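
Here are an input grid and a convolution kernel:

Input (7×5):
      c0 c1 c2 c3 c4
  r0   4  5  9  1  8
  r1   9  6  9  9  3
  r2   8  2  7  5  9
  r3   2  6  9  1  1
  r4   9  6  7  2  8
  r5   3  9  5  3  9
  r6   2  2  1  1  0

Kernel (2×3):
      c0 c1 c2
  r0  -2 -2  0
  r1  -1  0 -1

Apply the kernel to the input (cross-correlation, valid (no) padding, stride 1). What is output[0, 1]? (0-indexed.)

-43

The receptive field on the input at this output position is [5 9 1 / 6 9 9]. Elementwise product with the kernel and sum: 5·-2 + 9·-2 + 6·-1 + 9·-1.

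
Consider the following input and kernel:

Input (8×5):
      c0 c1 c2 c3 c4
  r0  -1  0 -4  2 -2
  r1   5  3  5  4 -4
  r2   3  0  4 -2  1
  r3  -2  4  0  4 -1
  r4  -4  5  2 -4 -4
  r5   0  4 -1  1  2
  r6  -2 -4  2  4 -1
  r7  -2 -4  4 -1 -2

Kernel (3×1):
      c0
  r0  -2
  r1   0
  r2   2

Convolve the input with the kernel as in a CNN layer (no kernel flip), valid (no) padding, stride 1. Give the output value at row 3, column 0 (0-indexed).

4

The receptive field on the input at this output position is [-2 / -4 / 0]. Elementwise product with the kernel and sum: -2·-2 + 0·2.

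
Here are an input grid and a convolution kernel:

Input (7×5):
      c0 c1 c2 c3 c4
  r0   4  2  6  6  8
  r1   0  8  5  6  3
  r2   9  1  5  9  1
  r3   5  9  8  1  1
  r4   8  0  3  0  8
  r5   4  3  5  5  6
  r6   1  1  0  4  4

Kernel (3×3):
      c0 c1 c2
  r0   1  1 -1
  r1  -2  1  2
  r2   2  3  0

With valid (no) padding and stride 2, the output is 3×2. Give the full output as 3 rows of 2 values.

39 43
36 6
15 14

Output[0,0]: The receptive field on the input at this output position is [4 2 6 / 0 8 5 / 9 1 5]. Elementwise product with the kernel and sum: 4·1 + 2·1 + 6·-1 + 0·-2 + 8·1 + 5·2 + 9·2 + 1·3.
Output[0,1]: The receptive field on the input at this output position is [6 6 8 / 5 6 3 / 5 9 1]. Elementwise product with the kernel and sum: 6·1 + 6·1 + 8·-1 + 5·-2 + 6·1 + 3·2 + 5·2 + 9·3.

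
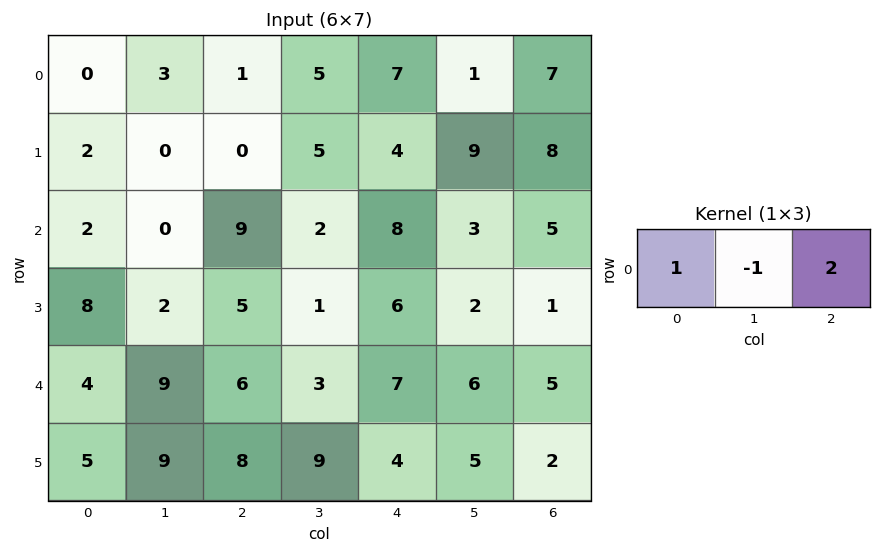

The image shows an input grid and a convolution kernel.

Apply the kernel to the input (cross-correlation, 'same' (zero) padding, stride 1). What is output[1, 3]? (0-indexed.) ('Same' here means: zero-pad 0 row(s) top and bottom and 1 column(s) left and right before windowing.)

3

The receptive field on the zero-padded input at this output position is [0 5 4]. Elementwise product with the kernel and sum: 0·1 + 5·-1 + 4·2.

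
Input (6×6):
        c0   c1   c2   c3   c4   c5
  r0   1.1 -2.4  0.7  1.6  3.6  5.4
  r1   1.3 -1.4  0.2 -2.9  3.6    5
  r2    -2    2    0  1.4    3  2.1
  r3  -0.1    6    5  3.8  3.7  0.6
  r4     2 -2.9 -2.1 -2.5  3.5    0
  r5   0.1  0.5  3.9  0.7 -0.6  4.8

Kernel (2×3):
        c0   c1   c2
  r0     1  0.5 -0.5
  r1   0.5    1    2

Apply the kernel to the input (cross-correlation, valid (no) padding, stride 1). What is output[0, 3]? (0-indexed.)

12.85

The receptive field on the input at this output position is [1.6 3.6 5.4 / -2.9 3.6 5]. Elementwise product with the kernel and sum: 1.6·1 + 3.6·0.5 + 5.4·-0.5 + -2.9·0.5 + 3.6·1 + 5·2.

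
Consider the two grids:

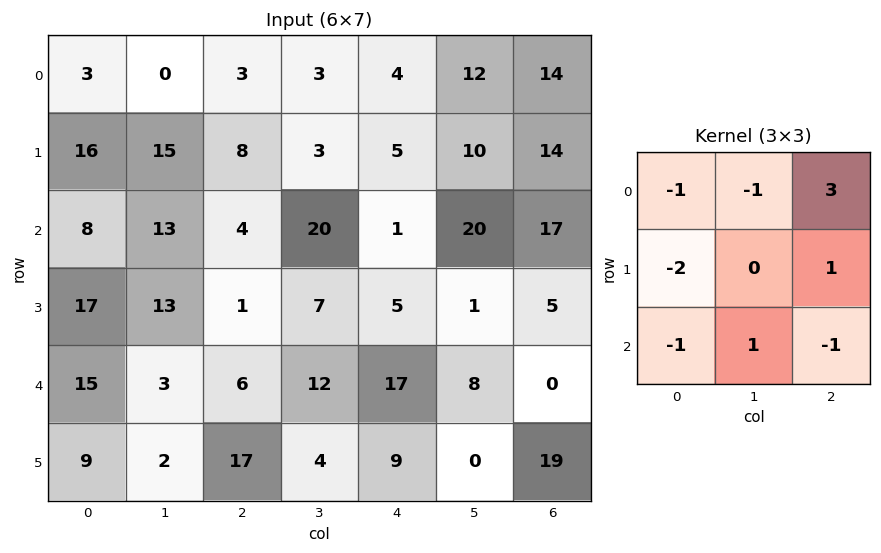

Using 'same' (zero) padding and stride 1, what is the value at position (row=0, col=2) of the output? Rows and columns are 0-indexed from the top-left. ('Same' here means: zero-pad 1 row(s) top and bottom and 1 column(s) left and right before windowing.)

The receptive field on the zero-padded input at this output position is [0 0 0 / 0 3 3 / 15 8 3]. Elementwise product with the kernel and sum: 0·-1 + 0·-1 + 0·3 + 0·-2 + 3·1 + 15·-1 + 8·1 + 3·-1.

-7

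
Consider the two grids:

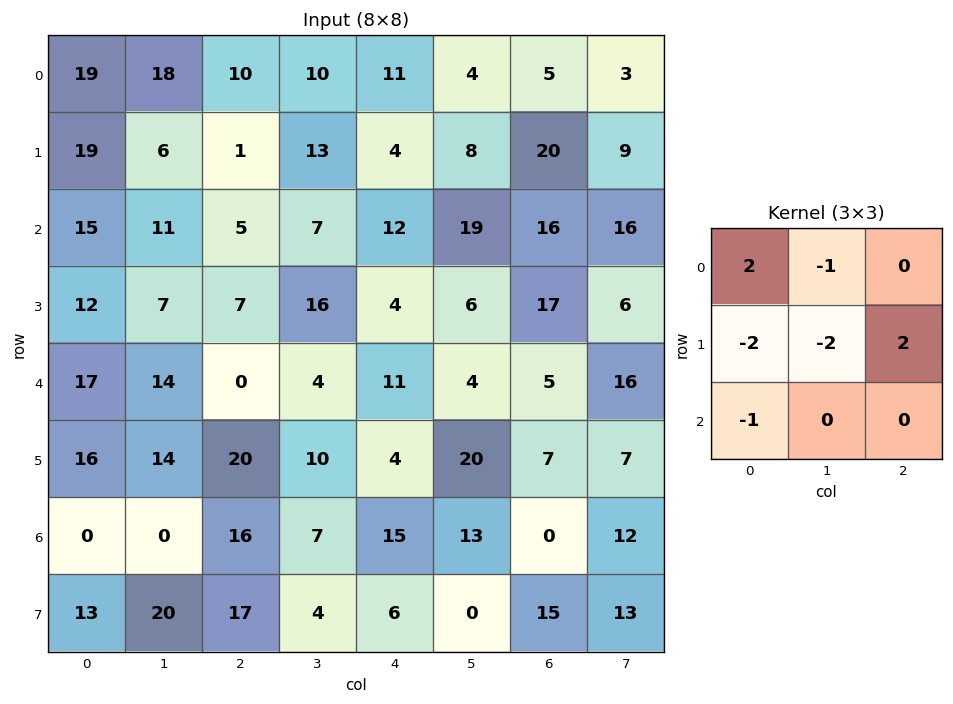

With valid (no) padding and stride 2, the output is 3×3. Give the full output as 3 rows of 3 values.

Output[0,0]: The receptive field on the input at this output position is [19 18 10 / 19 6 1 / 15 11 5]. Elementwise product with the kernel and sum: 19·2 + 18·-1 + 19·-2 + 6·-2 + 1·2 + 15·-1.
Output[0,1]: The receptive field on the input at this output position is [10 10 11 / 1 13 4 / 5 7 12]. Elementwise product with the kernel and sum: 10·2 + 10·-1 + 1·-2 + 13·-2 + 4·2 + 5·-1.

-43 -15 22
-22 -35 8
0 -72 -31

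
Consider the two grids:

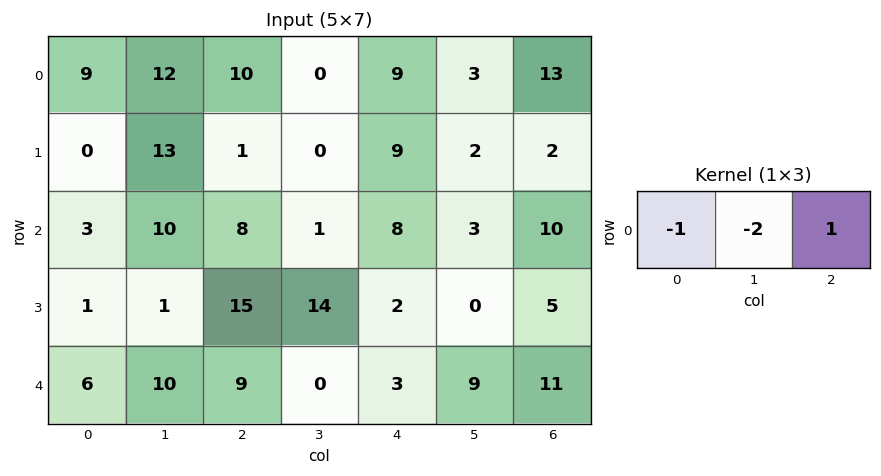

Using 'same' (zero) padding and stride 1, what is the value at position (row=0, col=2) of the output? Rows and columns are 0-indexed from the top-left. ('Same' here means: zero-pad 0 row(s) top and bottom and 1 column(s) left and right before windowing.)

The receptive field on the zero-padded input at this output position is [12 10 0]. Elementwise product with the kernel and sum: 12·-1 + 10·-2 + 0·1.

-32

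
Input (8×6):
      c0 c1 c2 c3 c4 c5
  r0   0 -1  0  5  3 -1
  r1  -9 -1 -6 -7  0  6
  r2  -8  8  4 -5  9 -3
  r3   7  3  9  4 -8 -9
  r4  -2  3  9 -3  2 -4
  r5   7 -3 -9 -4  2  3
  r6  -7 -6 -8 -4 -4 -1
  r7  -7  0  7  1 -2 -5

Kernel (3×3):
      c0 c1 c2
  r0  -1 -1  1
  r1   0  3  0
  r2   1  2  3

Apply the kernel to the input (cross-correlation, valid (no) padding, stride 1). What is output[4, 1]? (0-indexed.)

The receptive field on the input at this output position is [3 9 -3 / -3 -9 -4 / -6 -8 -4]. Elementwise product with the kernel and sum: 3·-1 + 9·-1 + -3·1 + -9·3 + -6·1 + -8·2 + -4·3.

-76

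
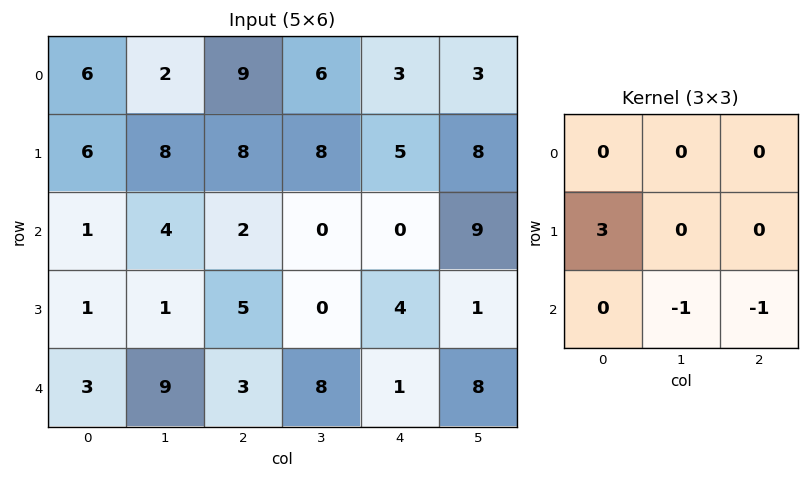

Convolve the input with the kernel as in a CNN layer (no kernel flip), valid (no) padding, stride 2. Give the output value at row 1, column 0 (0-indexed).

-9

The receptive field on the input at this output position is [1 4 2 / 1 1 5 / 3 9 3]. Elementwise product with the kernel and sum: 1·3 + 9·-1 + 3·-1.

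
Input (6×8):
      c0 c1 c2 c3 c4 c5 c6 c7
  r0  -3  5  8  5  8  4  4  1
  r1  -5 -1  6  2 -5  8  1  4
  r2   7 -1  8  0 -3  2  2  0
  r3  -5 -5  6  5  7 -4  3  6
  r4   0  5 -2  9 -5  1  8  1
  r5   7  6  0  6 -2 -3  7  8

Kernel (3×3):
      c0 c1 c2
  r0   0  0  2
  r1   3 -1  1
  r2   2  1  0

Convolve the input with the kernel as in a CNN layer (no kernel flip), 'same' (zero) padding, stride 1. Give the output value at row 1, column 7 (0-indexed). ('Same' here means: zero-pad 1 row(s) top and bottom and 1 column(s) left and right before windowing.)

The receptive field on the zero-padded input at this output position is [4 1 0 / 1 4 0 / 2 0 0]. Elementwise product with the kernel and sum: 0·2 + 1·3 + 4·-1 + 0·1 + 2·2 + 0·1.

3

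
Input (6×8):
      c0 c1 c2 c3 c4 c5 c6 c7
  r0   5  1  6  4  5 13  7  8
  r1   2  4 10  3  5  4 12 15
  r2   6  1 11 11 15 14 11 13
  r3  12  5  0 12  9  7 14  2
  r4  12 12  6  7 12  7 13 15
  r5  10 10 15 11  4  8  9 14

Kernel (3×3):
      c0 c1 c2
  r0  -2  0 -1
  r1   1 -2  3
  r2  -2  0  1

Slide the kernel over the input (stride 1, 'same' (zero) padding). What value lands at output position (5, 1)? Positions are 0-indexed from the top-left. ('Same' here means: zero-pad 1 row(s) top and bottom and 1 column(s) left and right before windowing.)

5

The receptive field on the zero-padded input at this output position is [12 12 6 / 10 10 15 / 0 0 0]. Elementwise product with the kernel and sum: 12·-2 + 6·-1 + 10·1 + 10·-2 + 15·3 + 0·-2 + 0·1.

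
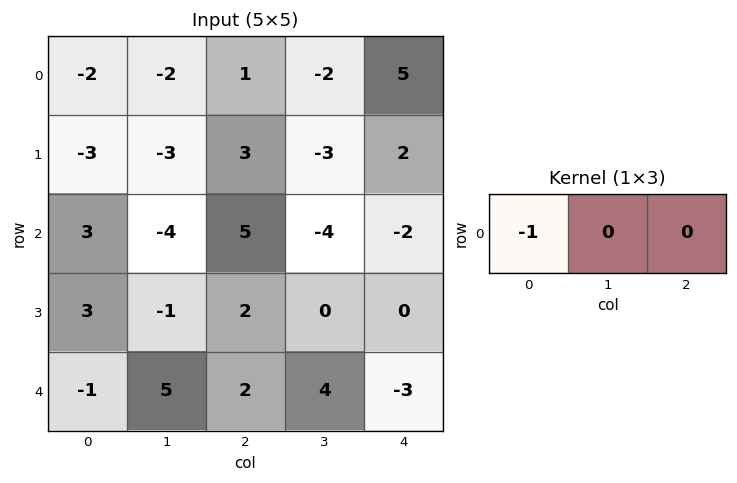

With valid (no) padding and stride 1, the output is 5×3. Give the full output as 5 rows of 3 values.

2 2 -1
3 3 -3
-3 4 -5
-3 1 -2
1 -5 -2

Output[0,0]: The receptive field on the input at this output position is [-2 -2 1]. Elementwise product with the kernel and sum: -2·-1.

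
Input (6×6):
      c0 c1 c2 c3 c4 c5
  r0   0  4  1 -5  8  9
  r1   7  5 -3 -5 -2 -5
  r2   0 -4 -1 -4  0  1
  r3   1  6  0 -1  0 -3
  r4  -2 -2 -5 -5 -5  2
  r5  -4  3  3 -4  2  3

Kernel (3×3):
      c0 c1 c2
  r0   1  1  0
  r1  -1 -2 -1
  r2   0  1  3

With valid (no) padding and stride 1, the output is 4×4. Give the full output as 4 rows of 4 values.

Output[0,0]: The receptive field on the input at this output position is [0 4 1 / 7 5 -3 / 0 -4 -1]. Elementwise product with the kernel and sum: 0·1 + 4·1 + 7·-1 + 5·-2 + -3·-1 + -4·1 + -1·3.

-17 -2 7 20
27 9 0 -13
-34 -30 -23 1
30 14 21 23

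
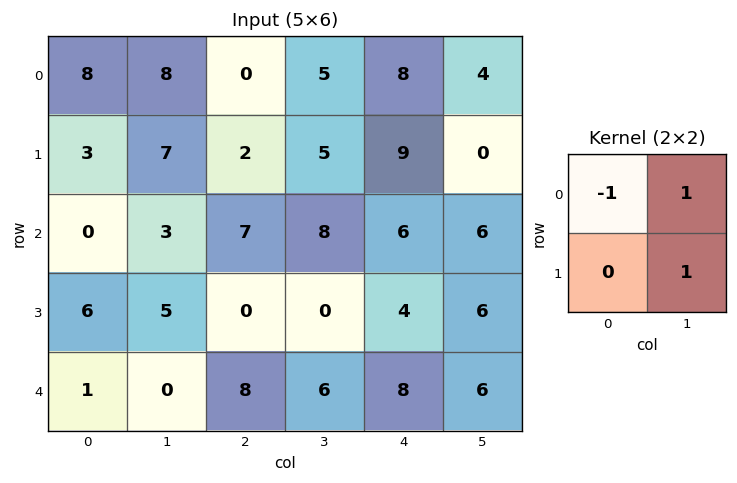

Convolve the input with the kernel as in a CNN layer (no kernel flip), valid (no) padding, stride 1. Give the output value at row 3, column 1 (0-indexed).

3

The receptive field on the input at this output position is [5 0 / 0 8]. Elementwise product with the kernel and sum: 5·-1 + 0·1 + 8·1.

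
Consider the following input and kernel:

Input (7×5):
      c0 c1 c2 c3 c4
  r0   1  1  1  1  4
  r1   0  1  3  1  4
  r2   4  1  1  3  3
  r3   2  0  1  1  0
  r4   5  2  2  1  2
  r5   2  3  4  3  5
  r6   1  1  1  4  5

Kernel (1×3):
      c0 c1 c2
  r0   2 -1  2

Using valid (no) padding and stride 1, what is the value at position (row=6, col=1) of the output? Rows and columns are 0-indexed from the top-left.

9

The receptive field on the input at this output position is [1 1 4]. Elementwise product with the kernel and sum: 1·2 + 1·-1 + 4·2.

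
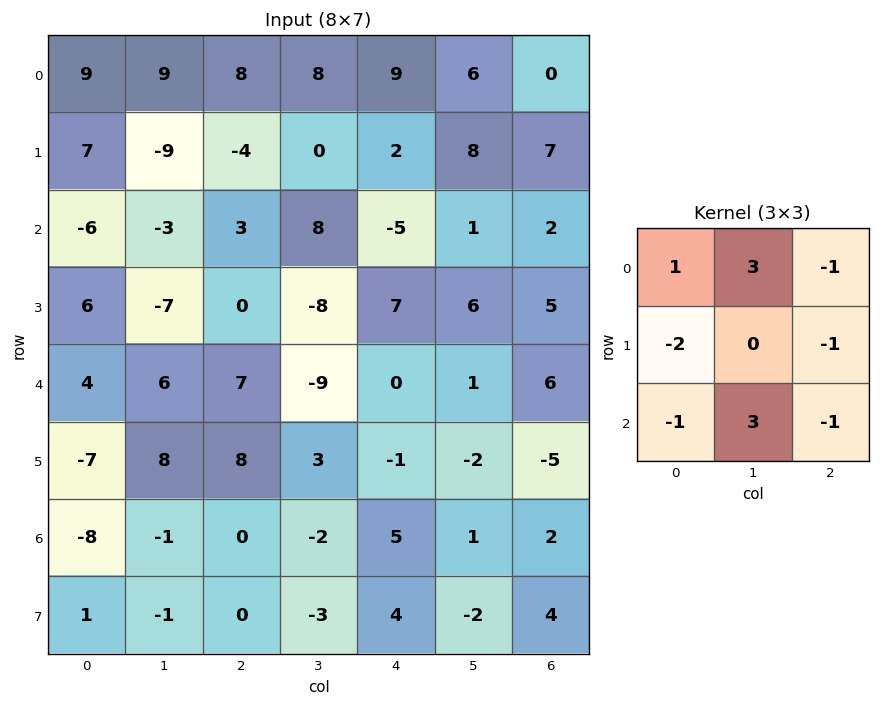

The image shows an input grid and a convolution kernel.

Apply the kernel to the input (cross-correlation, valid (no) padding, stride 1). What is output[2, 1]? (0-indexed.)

44

The receptive field on the input at this output position is [-3 3 8 / -7 0 -8 / 6 7 -9]. Elementwise product with the kernel and sum: -3·1 + 3·3 + 8·-1 + -7·-2 + -8·-1 + 6·-1 + 7·3 + -9·-1.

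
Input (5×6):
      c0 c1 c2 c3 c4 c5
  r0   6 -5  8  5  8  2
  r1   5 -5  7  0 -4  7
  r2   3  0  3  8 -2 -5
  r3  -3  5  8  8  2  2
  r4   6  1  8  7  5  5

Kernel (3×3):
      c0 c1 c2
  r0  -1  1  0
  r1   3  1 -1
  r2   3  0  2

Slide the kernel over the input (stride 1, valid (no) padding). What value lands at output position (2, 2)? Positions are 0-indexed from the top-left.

The receptive field on the input at this output position is [3 8 -2 / 8 8 2 / 8 7 5]. Elementwise product with the kernel and sum: 3·-1 + 8·1 + 8·3 + 8·1 + 2·-1 + 8·3 + 5·2.

69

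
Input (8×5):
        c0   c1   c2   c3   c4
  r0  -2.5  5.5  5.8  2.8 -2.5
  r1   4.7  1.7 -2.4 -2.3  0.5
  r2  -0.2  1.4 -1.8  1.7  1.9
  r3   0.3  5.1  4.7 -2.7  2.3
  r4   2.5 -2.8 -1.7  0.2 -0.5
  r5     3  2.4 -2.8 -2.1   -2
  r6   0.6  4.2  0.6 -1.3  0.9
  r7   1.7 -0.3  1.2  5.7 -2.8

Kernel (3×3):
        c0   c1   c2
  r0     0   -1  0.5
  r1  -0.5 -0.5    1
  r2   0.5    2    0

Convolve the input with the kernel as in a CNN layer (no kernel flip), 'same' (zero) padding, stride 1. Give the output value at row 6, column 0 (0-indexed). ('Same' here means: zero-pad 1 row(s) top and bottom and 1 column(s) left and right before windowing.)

The receptive field on the zero-padded input at this output position is [0 3 2.4 / 0 0.6 4.2 / 0 1.7 -0.3]. Elementwise product with the kernel and sum: 3·-1 + 2.4·0.5 + 0·-0.5 + 0.6·-0.5 + 4.2·1 + 0·0.5 + 1.7·2.

5.5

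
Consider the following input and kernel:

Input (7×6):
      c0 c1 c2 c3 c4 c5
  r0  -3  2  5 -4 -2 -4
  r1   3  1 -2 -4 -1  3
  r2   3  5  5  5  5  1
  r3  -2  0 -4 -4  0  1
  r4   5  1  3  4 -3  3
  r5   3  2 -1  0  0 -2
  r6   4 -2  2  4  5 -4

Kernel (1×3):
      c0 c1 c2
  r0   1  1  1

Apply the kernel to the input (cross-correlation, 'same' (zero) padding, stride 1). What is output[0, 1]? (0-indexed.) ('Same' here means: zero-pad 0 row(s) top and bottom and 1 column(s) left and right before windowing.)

The receptive field on the zero-padded input at this output position is [-3 2 5]. Elementwise product with the kernel and sum: -3·1 + 2·1 + 5·1.

4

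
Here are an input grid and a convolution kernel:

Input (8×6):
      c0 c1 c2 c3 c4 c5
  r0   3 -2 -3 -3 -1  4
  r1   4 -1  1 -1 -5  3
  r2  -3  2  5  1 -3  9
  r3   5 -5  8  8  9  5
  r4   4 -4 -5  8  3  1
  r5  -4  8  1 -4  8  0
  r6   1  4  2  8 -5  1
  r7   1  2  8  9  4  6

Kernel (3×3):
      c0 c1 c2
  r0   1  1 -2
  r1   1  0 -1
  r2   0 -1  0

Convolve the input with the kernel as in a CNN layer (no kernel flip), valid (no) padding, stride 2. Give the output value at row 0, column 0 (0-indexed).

8

The receptive field on the input at this output position is [3 -2 -3 / 4 -1 1 / -3 2 5]. Elementwise product with the kernel and sum: 3·1 + -2·1 + -3·-2 + 4·1 + 1·-1 + 2·-1.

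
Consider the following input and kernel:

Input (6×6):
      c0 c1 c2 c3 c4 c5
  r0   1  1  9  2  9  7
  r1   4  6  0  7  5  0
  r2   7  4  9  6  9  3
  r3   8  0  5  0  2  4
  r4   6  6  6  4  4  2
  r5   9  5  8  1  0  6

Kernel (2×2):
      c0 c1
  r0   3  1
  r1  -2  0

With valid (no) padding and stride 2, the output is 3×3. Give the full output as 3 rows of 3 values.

-4 29 24
9 23 26
6 6 14

Output[0,0]: The receptive field on the input at this output position is [1 1 / 4 6]. Elementwise product with the kernel and sum: 1·3 + 1·1 + 4·-2.
Output[0,1]: The receptive field on the input at this output position is [9 2 / 0 7]. Elementwise product with the kernel and sum: 9·3 + 2·1 + 0·-2.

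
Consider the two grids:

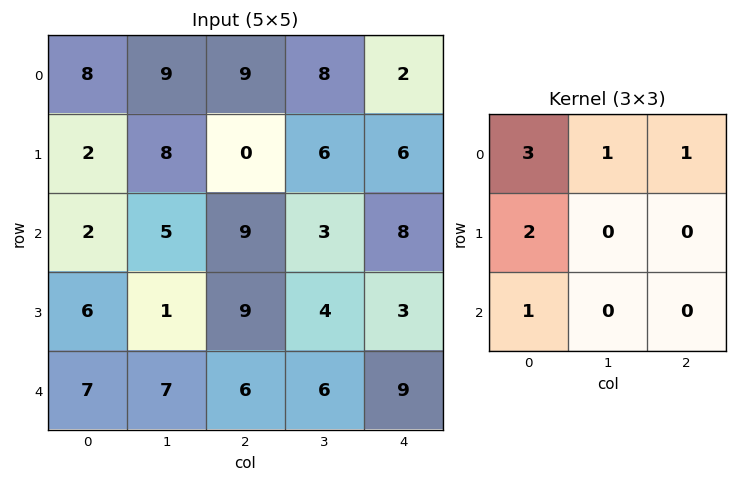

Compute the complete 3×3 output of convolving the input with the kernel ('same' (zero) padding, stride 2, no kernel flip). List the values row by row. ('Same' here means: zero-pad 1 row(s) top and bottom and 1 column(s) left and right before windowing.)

Output[0,0]: The receptive field on the zero-padded input at this output position is [0 0 0 / 0 8 9 / 0 2 8]. Elementwise product with the kernel and sum: 0·3 + 0·1 + 0·1 + 0·2 + 0·1.

0 26 22
10 41 34
7 30 27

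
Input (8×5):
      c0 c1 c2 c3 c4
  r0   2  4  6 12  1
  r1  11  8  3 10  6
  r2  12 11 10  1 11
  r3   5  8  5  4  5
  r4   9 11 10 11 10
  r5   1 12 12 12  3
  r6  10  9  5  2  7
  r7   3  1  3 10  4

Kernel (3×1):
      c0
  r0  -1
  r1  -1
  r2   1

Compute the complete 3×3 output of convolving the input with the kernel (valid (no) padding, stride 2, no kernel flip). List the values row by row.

Output[0,0]: The receptive field on the input at this output position is [2 / 11 / 12]. Elementwise product with the kernel and sum: 2·-1 + 11·-1 + 12·1.

-1 1 4
-8 -5 -6
0 -17 -6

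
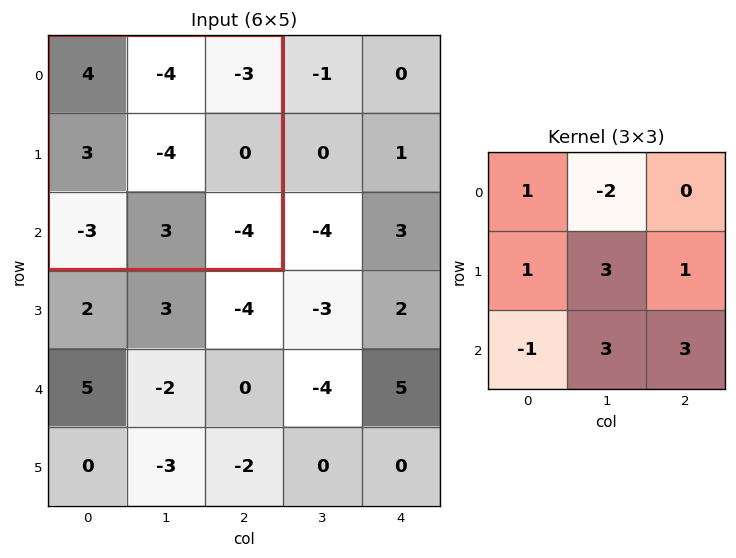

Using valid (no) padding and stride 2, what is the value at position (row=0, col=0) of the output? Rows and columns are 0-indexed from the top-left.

3

The receptive field on the input at this output position is [4 -4 -3 / 3 -4 0 / -3 3 -4]. Elementwise product with the kernel and sum: 4·1 + -4·-2 + 3·1 + -4·3 + 0·1 + -3·-1 + 3·3 + -4·3.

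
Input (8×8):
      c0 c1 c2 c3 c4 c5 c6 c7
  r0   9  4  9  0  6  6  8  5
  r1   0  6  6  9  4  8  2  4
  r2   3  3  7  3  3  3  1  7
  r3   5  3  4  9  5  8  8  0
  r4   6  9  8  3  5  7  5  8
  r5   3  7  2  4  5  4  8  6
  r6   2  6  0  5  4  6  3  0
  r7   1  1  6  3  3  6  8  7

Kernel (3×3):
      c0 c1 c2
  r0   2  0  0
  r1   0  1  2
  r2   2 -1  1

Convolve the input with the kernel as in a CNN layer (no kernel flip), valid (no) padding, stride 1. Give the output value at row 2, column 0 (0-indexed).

The receptive field on the input at this output position is [3 3 7 / 5 3 4 / 6 9 8]. Elementwise product with the kernel and sum: 3·2 + 3·1 + 4·2 + 6·2 + 9·-1 + 8·1.

28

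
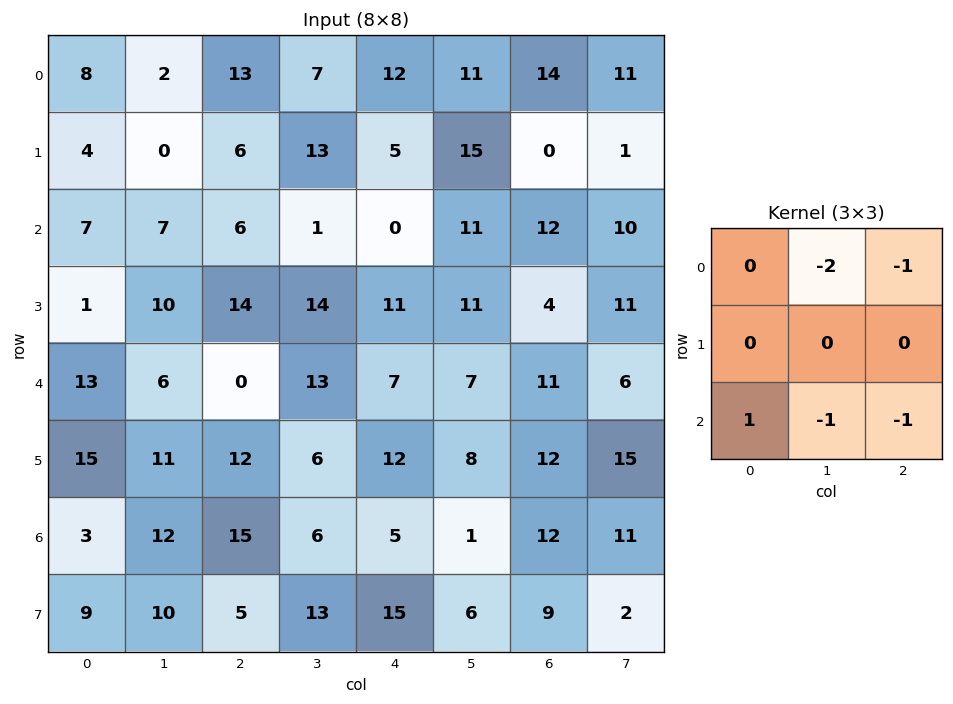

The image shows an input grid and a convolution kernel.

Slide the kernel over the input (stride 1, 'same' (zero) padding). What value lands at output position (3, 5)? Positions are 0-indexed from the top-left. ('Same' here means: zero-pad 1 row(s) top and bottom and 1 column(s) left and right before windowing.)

The receptive field on the zero-padded input at this output position is [0 11 12 / 11 11 4 / 7 7 11]. Elementwise product with the kernel and sum: 11·-2 + 12·-1 + 7·1 + 7·-1 + 11·-1.

-45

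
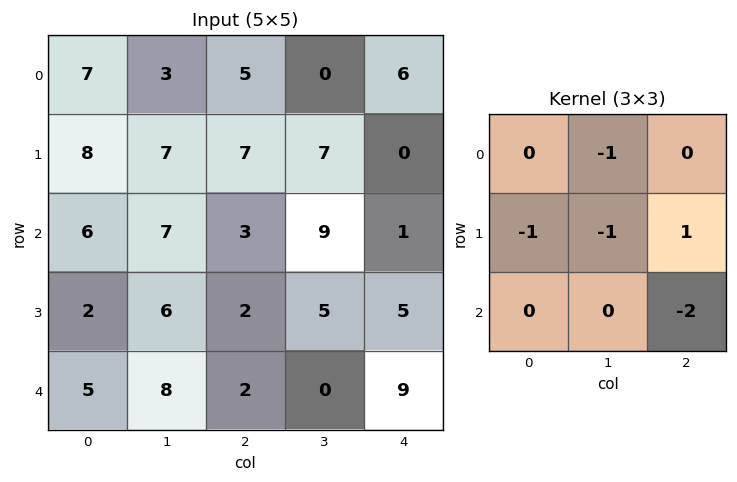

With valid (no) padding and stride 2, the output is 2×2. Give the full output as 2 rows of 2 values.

Output[0,0]: The receptive field on the input at this output position is [7 3 5 / 8 7 7 / 6 7 3]. Elementwise product with the kernel and sum: 3·-1 + 8·-1 + 7·-1 + 7·1 + 3·-2.
Output[0,1]: The receptive field on the input at this output position is [5 0 6 / 7 7 0 / 3 9 1]. Elementwise product with the kernel and sum: 0·-1 + 7·-1 + 7·-1 + 0·1 + 1·-2.

-17 -16
-17 -29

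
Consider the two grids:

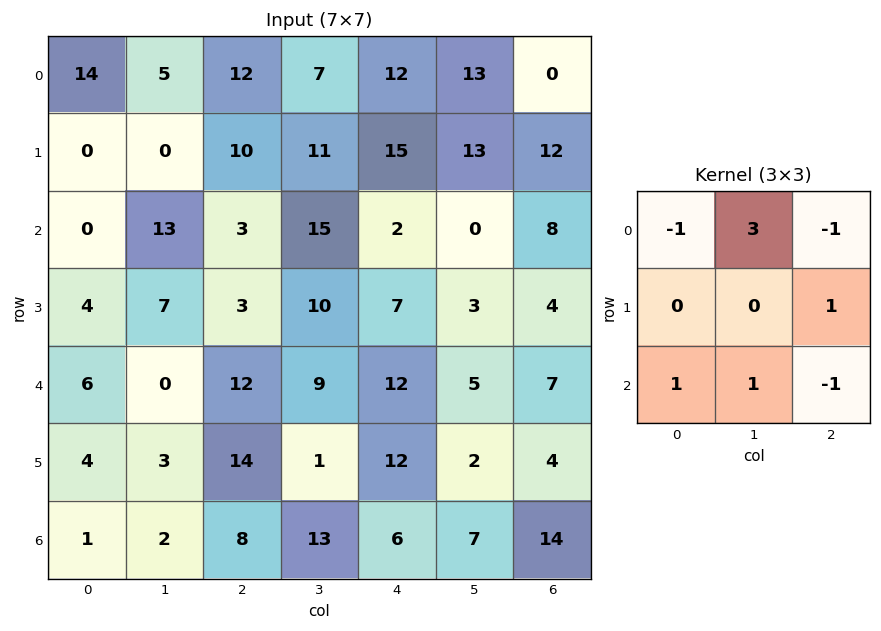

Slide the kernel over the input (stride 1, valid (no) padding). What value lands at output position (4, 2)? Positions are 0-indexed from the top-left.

30

The receptive field on the input at this output position is [12 9 12 / 14 1 12 / 8 13 6]. Elementwise product with the kernel and sum: 12·-1 + 9·3 + 12·-1 + 12·1 + 8·1 + 13·1 + 6·-1.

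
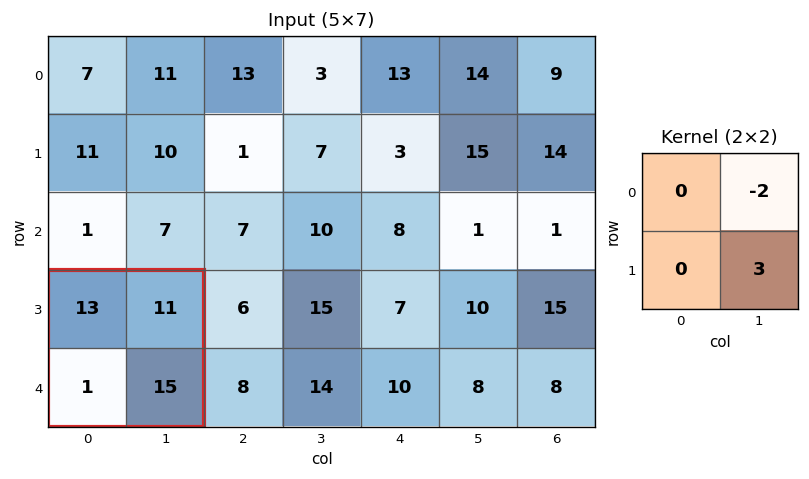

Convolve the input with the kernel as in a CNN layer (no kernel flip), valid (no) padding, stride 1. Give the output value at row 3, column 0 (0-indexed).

23

The receptive field on the input at this output position is [13 11 / 1 15]. Elementwise product with the kernel and sum: 11·-2 + 15·3.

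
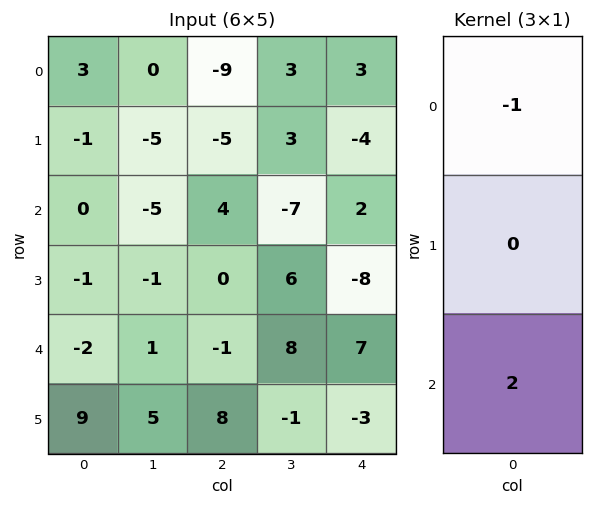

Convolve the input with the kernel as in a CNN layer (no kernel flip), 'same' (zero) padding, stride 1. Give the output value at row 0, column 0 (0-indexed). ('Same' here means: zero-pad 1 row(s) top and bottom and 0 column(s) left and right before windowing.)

The receptive field on the zero-padded input at this output position is [0 / 3 / -1]. Elementwise product with the kernel and sum: 0·-1 + -1·2.

-2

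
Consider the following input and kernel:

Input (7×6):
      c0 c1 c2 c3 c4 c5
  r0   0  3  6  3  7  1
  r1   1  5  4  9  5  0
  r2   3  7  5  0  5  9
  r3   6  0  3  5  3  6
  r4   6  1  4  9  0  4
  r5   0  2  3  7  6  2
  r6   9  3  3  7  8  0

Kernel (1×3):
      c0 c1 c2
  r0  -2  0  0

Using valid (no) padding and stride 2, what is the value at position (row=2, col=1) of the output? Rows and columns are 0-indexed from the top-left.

The receptive field on the input at this output position is [4 9 0]. Elementwise product with the kernel and sum: 4·-2.

-8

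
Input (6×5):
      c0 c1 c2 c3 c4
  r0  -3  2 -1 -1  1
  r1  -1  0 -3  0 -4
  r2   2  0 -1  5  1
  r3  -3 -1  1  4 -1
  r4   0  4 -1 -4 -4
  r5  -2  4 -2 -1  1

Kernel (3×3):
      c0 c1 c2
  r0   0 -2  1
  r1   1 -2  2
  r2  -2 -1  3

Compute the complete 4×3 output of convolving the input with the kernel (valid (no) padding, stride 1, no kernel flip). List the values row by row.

Output[0,0]: The receptive field on the input at this output position is [-3 2 -1 / -1 0 -3 / 2 0 -1]. Elementwise product with the kernel and sum: 2·-2 + -1·1 + -1·1 + 0·-2 + -3·2 + 2·-2 + 0·-1 + -1·3.
Output[0,1]: The receptive field on the input at this output position is [2 -1 -1 / 0 -3 0 / 0 -1 5]. Elementwise product with the kernel and sum: -1·-2 + -1·1 + 0·1 + -3·-2 + 0·2 + 0·-2 + -1·-1 + 5·3.

-19 23 -8
7 31 -22
-7 -7 -24
-13 -9 -2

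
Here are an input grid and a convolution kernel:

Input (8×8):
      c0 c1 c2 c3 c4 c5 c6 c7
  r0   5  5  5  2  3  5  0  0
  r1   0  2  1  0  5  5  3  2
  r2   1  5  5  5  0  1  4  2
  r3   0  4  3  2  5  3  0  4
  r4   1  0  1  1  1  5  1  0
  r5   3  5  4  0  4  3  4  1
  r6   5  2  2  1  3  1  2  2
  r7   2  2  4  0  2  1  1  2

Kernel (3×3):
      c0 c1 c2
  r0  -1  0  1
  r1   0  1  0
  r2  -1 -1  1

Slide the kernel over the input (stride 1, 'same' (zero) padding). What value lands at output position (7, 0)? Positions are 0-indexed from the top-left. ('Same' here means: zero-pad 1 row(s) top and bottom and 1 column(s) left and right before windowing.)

The receptive field on the zero-padded input at this output position is [0 5 2 / 0 2 2 / 0 0 0]. Elementwise product with the kernel and sum: 0·-1 + 2·1 + 2·1 + 0·-1 + 0·-1 + 0·1.

4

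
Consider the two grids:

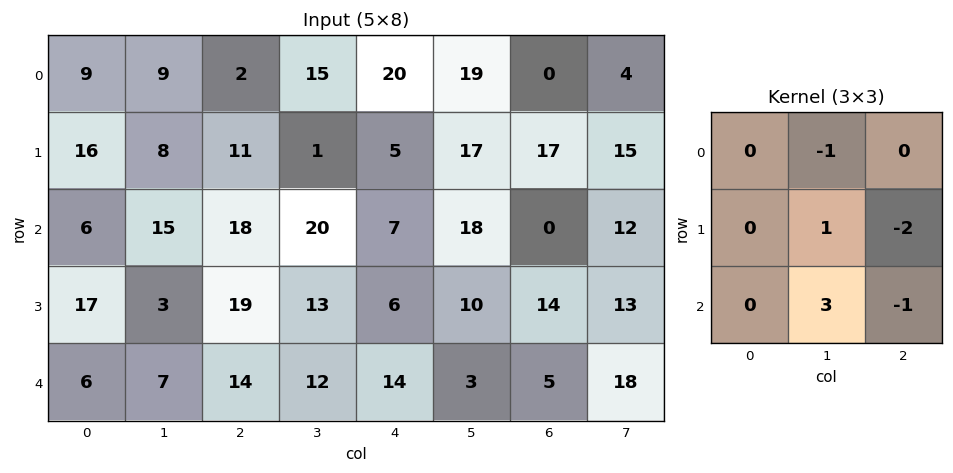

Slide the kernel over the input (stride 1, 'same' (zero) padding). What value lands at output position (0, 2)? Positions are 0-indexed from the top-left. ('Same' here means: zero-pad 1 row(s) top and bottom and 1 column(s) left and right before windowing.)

The receptive field on the zero-padded input at this output position is [0 0 0 / 9 2 15 / 8 11 1]. Elementwise product with the kernel and sum: 0·-1 + 2·1 + 15·-2 + 11·3 + 1·-1.

4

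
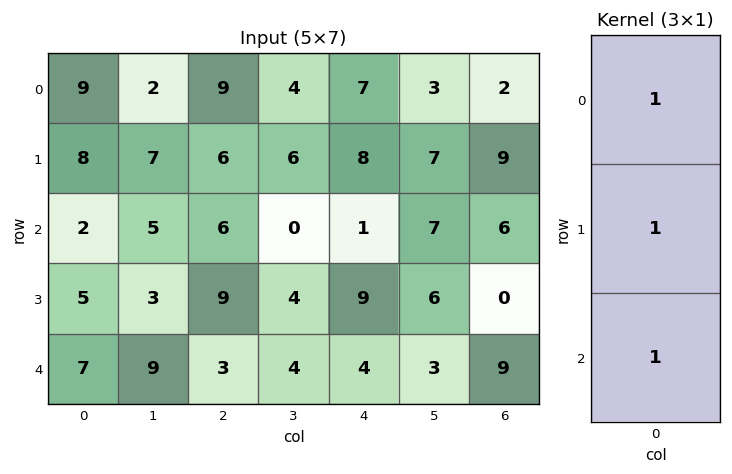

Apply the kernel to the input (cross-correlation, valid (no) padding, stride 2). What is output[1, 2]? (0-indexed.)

14

The receptive field on the input at this output position is [1 / 9 / 4]. Elementwise product with the kernel and sum: 1·1 + 9·1 + 4·1.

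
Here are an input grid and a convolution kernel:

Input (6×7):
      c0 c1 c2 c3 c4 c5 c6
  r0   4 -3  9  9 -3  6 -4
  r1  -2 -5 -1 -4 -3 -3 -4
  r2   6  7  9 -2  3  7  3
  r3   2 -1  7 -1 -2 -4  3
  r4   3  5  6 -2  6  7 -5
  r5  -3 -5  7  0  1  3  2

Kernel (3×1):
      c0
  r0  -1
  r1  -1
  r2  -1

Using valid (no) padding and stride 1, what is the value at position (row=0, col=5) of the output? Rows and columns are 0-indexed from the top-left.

The receptive field on the input at this output position is [6 / -3 / 7]. Elementwise product with the kernel and sum: 6·-1 + -3·-1 + 7·-1.

-10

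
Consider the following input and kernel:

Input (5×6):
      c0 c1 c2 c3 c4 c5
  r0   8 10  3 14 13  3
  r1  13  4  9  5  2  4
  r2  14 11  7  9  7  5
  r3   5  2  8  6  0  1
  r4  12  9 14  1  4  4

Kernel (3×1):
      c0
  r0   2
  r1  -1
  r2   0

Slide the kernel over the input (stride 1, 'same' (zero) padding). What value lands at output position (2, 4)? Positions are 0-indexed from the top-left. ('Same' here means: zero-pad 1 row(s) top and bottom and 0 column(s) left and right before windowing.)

-3

The receptive field on the zero-padded input at this output position is [2 / 7 / 0]. Elementwise product with the kernel and sum: 2·2 + 7·-1.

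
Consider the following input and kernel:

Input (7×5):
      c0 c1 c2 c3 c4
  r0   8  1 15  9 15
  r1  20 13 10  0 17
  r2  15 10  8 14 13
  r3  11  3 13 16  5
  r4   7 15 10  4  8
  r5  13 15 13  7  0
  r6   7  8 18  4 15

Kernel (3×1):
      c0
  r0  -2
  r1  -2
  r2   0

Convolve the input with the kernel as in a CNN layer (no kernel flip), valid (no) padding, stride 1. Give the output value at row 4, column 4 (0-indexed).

The receptive field on the input at this output position is [8 / 0 / 15]. Elementwise product with the kernel and sum: 8·-2 + 0·-2.

-16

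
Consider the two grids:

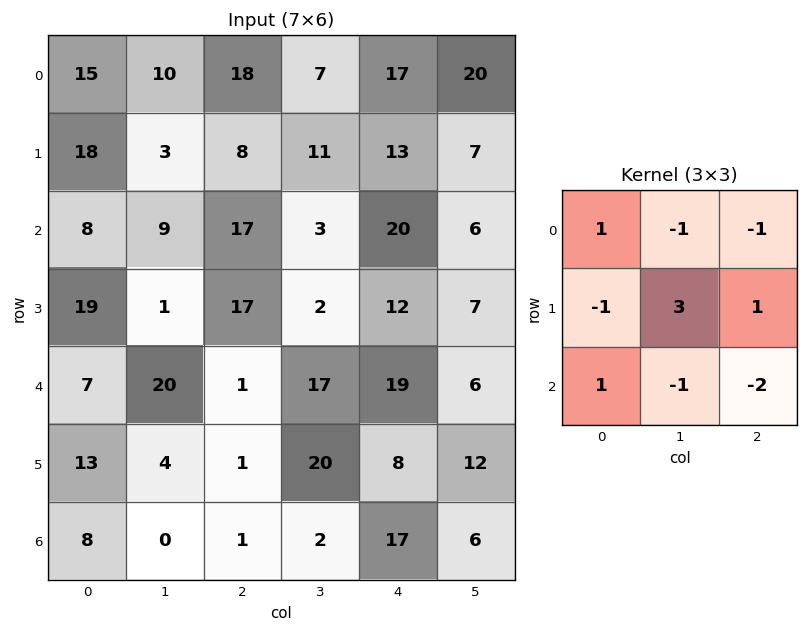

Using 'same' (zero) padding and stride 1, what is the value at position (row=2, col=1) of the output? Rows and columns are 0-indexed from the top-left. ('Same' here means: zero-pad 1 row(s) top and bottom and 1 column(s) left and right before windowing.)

The receptive field on the zero-padded input at this output position is [18 3 8 / 8 9 17 / 19 1 17]. Elementwise product with the kernel and sum: 18·1 + 3·-1 + 8·-1 + 8·-1 + 9·3 + 17·1 + 19·1 + 1·-1 + 17·-2.

27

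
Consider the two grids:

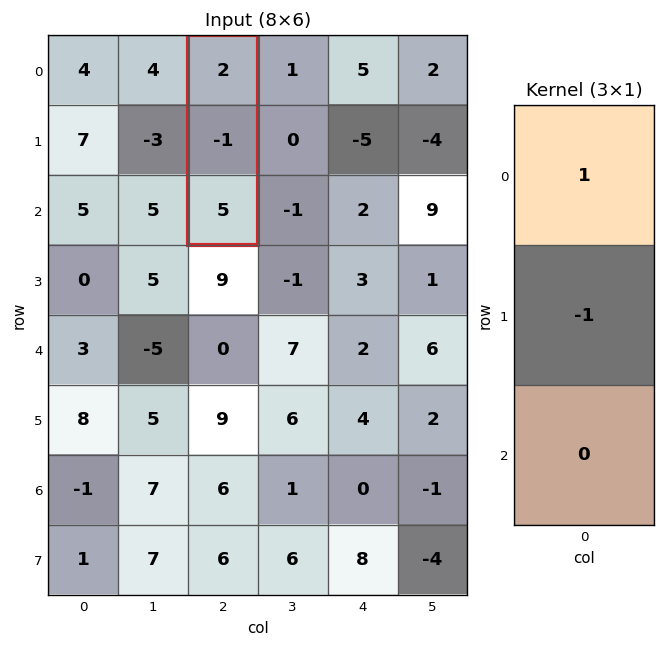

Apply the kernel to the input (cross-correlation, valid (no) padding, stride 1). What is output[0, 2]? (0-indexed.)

The receptive field on the input at this output position is [2 / -1 / 5]. Elementwise product with the kernel and sum: 2·1 + -1·-1.

3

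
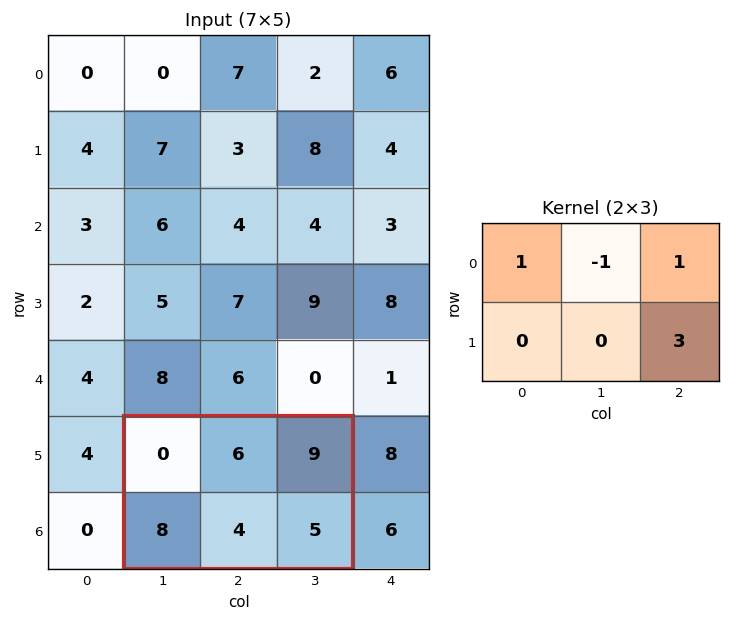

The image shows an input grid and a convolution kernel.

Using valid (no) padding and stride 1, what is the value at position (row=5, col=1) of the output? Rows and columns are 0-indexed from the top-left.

18

The receptive field on the input at this output position is [0 6 9 / 8 4 5]. Elementwise product with the kernel and sum: 0·1 + 6·-1 + 9·1 + 5·3.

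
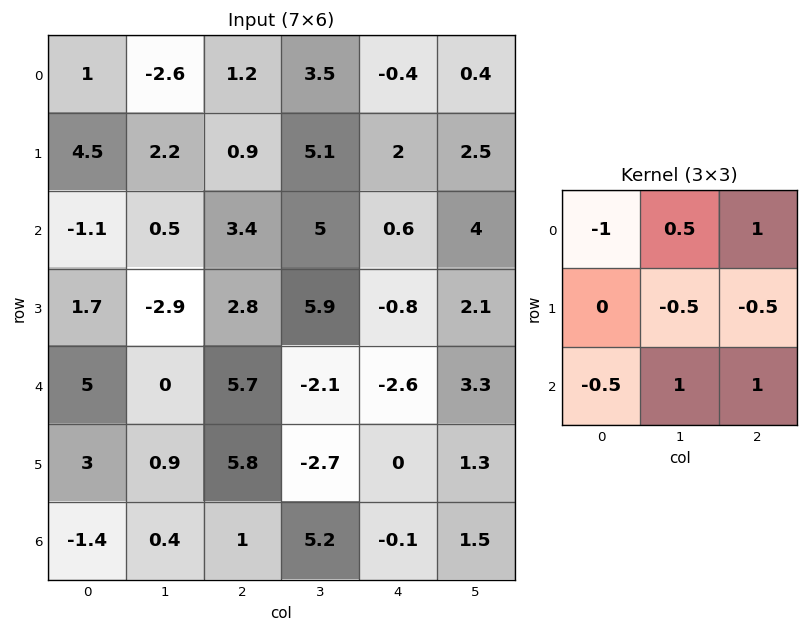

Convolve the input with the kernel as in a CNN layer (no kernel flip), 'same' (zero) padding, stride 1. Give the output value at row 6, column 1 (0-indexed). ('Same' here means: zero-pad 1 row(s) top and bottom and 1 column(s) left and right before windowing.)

The receptive field on the zero-padded input at this output position is [3 0.9 5.8 / -1.4 0.4 1 / 0 0 0]. Elementwise product with the kernel and sum: 3·-1 + 0.9·0.5 + 5.8·1 + 0.4·-0.5 + 1·-0.5 + 0·-0.5 + 0·1 + 0·1.

2.55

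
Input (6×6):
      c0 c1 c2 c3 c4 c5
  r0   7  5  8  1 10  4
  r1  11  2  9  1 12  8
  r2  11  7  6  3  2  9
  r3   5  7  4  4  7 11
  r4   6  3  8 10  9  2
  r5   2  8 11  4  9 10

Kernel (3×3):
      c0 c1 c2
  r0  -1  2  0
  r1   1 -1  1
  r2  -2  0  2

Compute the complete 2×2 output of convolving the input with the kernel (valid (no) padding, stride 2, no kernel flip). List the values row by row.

11 6
9 9

Output[0,0]: The receptive field on the input at this output position is [7 5 8 / 11 2 9 / 11 7 6]. Elementwise product with the kernel and sum: 7·-1 + 5·2 + 11·1 + 2·-1 + 9·1 + 11·-2 + 6·2.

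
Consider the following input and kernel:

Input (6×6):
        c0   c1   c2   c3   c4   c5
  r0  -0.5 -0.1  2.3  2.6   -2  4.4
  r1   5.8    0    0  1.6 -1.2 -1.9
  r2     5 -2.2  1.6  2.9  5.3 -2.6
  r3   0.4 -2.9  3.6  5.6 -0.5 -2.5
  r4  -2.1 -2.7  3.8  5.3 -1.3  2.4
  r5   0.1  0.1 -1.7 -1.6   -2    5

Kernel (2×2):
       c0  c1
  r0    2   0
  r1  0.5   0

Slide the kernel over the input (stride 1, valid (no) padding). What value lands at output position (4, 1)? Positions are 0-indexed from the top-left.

-5.35

The receptive field on the input at this output position is [-2.7 3.8 / 0.1 -1.7]. Elementwise product with the kernel and sum: -2.7·2 + 0.1·0.5.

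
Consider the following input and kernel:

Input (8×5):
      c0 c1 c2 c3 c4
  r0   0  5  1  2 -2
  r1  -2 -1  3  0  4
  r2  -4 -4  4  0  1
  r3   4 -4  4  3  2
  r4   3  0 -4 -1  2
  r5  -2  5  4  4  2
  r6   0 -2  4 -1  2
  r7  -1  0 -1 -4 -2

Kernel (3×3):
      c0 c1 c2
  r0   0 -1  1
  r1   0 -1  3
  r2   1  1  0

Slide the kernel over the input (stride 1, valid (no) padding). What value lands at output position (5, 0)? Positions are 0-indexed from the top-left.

12

The receptive field on the input at this output position is [-2 5 4 / 0 -2 4 / -1 0 -1]. Elementwise product with the kernel and sum: 5·-1 + 4·1 + -2·-1 + 4·3 + -1·1 + 0·1.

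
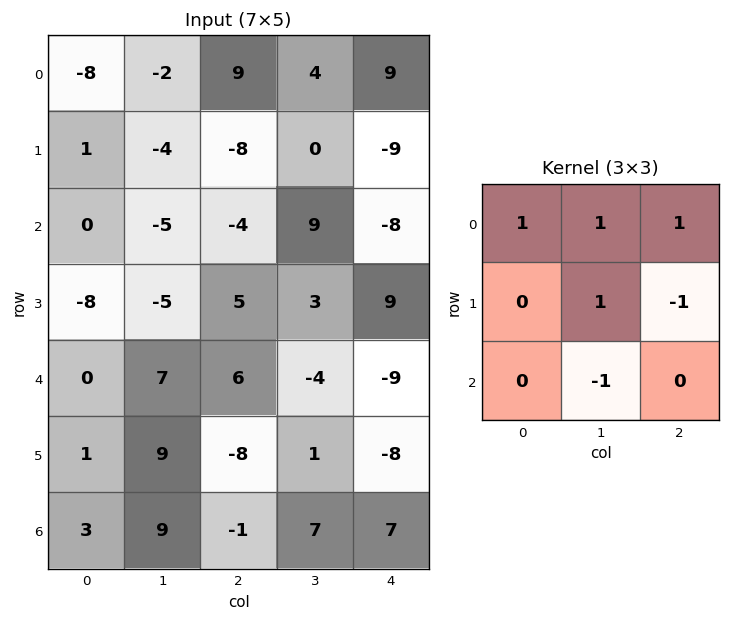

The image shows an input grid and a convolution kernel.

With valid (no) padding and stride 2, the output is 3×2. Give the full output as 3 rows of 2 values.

8 22
-26 -5
21 -5

Output[0,0]: The receptive field on the input at this output position is [-8 -2 9 / 1 -4 -8 / 0 -5 -4]. Elementwise product with the kernel and sum: -8·1 + -2·1 + 9·1 + -4·1 + -8·-1 + -5·-1.
Output[0,1]: The receptive field on the input at this output position is [9 4 9 / -8 0 -9 / -4 9 -8]. Elementwise product with the kernel and sum: 9·1 + 4·1 + 9·1 + 0·1 + -9·-1 + 9·-1.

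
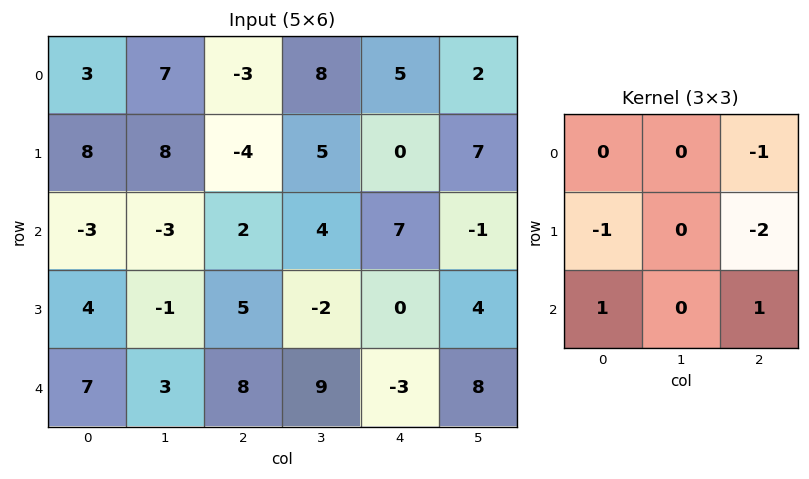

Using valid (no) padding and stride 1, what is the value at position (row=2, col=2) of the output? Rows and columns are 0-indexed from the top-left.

-7

The receptive field on the input at this output position is [2 4 7 / 5 -2 0 / 8 9 -3]. Elementwise product with the kernel and sum: 7·-1 + 5·-1 + 0·-2 + 8·1 + -3·1.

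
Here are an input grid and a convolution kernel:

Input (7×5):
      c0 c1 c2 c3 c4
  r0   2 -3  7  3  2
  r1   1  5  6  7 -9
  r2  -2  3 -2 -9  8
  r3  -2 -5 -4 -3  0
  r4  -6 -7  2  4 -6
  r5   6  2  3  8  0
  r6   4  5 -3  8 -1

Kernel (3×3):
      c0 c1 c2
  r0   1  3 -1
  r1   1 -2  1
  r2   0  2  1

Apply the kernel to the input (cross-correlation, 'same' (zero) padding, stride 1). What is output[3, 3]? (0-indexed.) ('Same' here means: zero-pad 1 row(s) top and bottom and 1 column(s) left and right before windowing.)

The receptive field on the zero-padded input at this output position is [-2 -9 8 / -4 -3 0 / 2 4 -6]. Elementwise product with the kernel and sum: -2·1 + -9·3 + 8·-1 + -4·1 + -3·-2 + 0·1 + 4·2 + -6·1.

-33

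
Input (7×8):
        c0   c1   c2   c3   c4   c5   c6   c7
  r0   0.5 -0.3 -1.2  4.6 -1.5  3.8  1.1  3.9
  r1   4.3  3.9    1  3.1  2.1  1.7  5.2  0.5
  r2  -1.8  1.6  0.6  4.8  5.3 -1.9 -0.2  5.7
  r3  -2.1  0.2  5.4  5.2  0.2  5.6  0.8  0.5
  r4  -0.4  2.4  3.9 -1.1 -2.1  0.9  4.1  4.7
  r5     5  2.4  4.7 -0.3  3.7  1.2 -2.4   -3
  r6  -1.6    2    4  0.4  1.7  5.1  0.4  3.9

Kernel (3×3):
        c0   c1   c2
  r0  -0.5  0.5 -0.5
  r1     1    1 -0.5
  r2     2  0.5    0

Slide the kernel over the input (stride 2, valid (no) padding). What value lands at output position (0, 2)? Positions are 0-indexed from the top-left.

12.95

The receptive field on the input at this output position is [-1.5 3.8 1.1 / 2.1 1.7 5.2 / 5.3 -1.9 -0.2]. Elementwise product with the kernel and sum: -1.5·-0.5 + 3.8·0.5 + 1.1·-0.5 + 2.1·1 + 1.7·1 + 5.2·-0.5 + 5.3·2 + -1.9·0.5.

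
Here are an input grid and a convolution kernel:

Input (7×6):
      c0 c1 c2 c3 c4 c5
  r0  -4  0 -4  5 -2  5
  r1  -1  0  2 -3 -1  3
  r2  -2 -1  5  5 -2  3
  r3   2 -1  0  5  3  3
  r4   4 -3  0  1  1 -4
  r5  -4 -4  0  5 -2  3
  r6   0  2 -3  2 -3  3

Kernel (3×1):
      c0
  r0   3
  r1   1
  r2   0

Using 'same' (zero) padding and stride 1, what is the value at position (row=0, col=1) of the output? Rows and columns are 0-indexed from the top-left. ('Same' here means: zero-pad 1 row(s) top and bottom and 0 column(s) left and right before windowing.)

The receptive field on the zero-padded input at this output position is [0 / 0 / 0]. Elementwise product with the kernel and sum: 0·3 + 0·1.

0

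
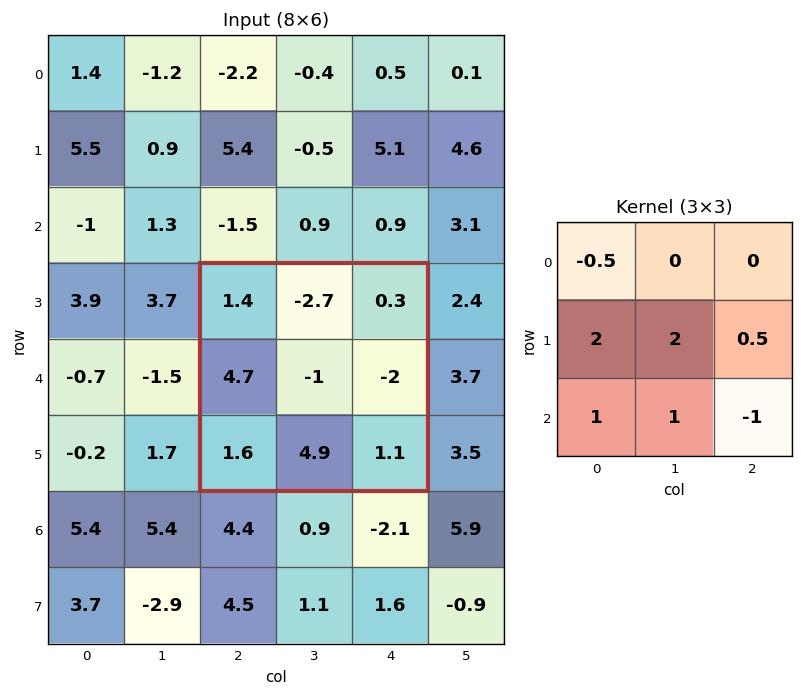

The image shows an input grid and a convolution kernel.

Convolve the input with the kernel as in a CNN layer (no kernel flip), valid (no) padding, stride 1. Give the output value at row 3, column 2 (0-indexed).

The receptive field on the input at this output position is [1.4 -2.7 0.3 / 4.7 -1 -2 / 1.6 4.9 1.1]. Elementwise product with the kernel and sum: 1.4·-0.5 + 4.7·2 + -1·2 + -2·0.5 + 1.6·1 + 4.9·1 + 1.1·-1.

11.1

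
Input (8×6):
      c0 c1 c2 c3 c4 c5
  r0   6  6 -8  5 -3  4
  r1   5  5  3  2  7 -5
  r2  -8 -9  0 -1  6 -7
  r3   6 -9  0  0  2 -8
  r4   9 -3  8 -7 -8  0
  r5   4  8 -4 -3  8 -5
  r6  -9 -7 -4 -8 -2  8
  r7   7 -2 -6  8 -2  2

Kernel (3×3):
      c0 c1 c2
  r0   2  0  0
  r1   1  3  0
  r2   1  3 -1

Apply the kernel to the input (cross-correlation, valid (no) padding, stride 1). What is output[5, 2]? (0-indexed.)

-16

The receptive field on the input at this output position is [-4 -3 8 / -4 -8 -2 / -6 8 -2]. Elementwise product with the kernel and sum: -4·2 + -4·1 + -8·3 + -6·1 + 8·3 + -2·-1.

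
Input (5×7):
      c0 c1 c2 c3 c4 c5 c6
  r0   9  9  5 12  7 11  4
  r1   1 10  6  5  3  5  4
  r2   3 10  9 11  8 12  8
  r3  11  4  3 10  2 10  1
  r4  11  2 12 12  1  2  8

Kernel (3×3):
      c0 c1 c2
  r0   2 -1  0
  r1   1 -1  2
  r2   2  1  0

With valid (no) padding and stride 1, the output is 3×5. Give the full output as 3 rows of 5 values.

Output[0,0]: The receptive field on the input at this output position is [9 9 5 / 1 10 6 / 3 10 9]. Elementwise product with the kernel and sum: 9·2 + 9·-1 + 1·1 + 10·-1 + 6·2 + 3·2 + 10·1.
Output[0,1]: The receptive field on the input at this output position is [9 5 12 / 10 6 5 / 10 9 11]. Elementwise product with the kernel and sum: 9·2 + 5·-1 + 10·1 + 6·-1 + 5·2 + 10·2 + 9·1.

28 56 34 59 37
29 48 37 56 27
33 48 40 67 2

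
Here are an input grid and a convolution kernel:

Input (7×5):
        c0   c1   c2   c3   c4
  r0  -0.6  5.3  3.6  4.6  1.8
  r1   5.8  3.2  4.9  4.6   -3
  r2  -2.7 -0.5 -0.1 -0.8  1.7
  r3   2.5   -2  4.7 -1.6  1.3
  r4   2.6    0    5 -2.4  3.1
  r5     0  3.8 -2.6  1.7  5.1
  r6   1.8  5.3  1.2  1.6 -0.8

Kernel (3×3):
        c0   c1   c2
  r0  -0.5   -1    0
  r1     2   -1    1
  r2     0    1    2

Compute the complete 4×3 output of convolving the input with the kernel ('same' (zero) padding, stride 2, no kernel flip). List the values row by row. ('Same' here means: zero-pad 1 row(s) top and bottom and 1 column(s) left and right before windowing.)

18.1 25.7 4.4
-5.1 -6.7 -1.3
2.5 -10.3 -3.3
3.5 11.7 -1.95

Output[0,0]: The receptive field on the zero-padded input at this output position is [0 0 0 / 0 -0.6 5.3 / 0 5.8 3.2]. Elementwise product with the kernel and sum: 0·-0.5 + 0·-1 + 0·2 + -0.6·-1 + 5.3·1 + 5.8·1 + 3.2·2.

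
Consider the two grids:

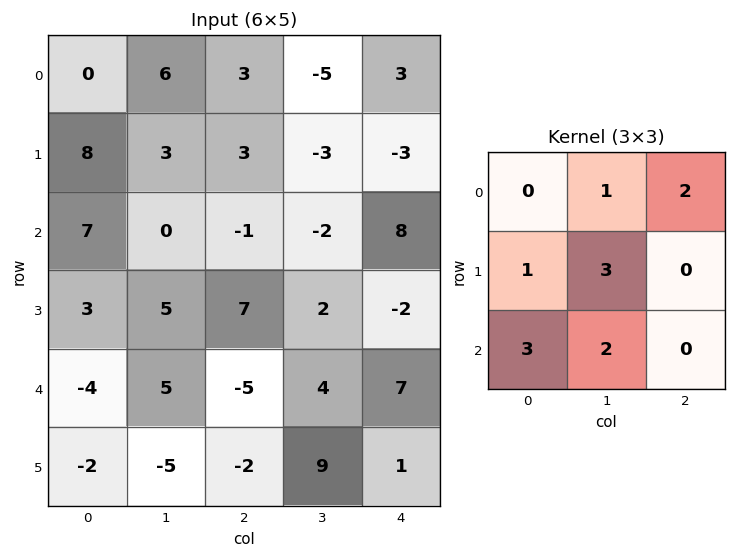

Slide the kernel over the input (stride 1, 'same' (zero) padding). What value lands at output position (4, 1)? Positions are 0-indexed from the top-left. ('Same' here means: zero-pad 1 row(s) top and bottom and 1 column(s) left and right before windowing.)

14

The receptive field on the zero-padded input at this output position is [3 5 7 / -4 5 -5 / -2 -5 -2]. Elementwise product with the kernel and sum: 5·1 + 7·2 + -4·1 + 5·3 + -2·3 + -5·2.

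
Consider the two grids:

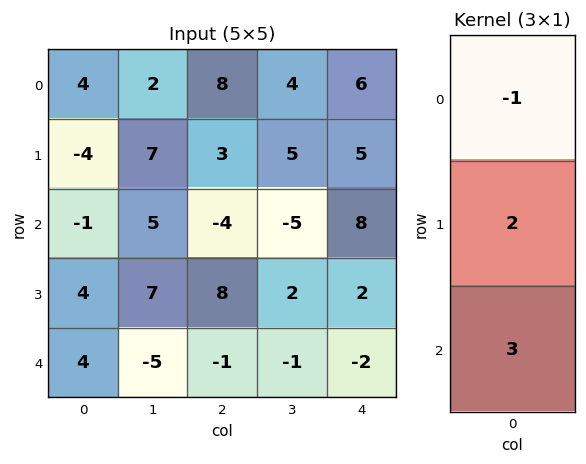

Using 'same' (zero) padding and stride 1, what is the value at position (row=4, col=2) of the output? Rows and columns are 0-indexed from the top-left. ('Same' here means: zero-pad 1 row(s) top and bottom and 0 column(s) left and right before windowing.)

-10

The receptive field on the zero-padded input at this output position is [8 / -1 / 0]. Elementwise product with the kernel and sum: 8·-1 + -1·2 + 0·3.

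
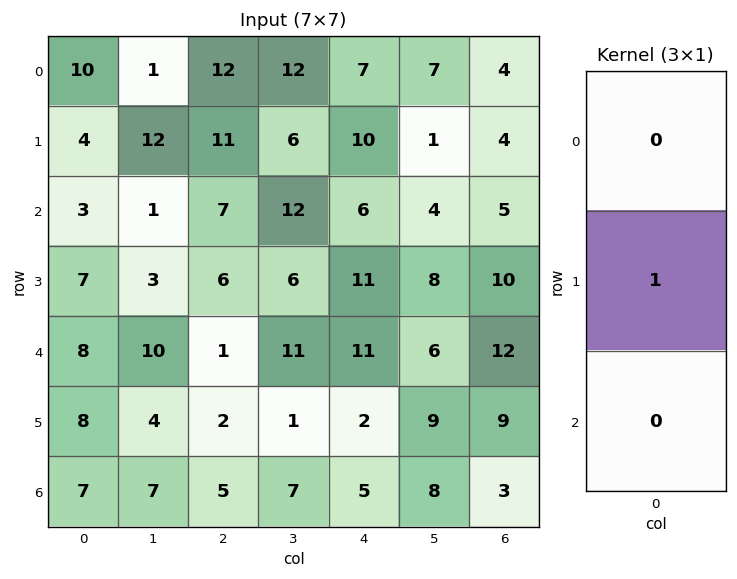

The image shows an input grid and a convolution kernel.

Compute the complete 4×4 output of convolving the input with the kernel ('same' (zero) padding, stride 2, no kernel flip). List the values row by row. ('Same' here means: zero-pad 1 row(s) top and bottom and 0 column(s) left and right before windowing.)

10 12 7 4
3 7 6 5
8 1 11 12
7 5 5 3

Output[0,0]: The receptive field on the zero-padded input at this output position is [0 / 10 / 4]. Elementwise product with the kernel and sum: 10·1.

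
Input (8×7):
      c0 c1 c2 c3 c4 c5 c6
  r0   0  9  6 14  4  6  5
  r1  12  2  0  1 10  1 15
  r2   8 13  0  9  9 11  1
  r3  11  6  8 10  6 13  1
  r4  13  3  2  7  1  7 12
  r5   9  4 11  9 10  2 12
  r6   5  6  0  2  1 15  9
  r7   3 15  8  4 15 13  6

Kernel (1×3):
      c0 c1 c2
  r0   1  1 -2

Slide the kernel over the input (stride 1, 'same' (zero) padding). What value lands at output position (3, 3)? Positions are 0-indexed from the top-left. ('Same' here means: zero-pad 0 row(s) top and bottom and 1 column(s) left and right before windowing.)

The receptive field on the zero-padded input at this output position is [8 10 6]. Elementwise product with the kernel and sum: 8·1 + 10·1 + 6·-2.

6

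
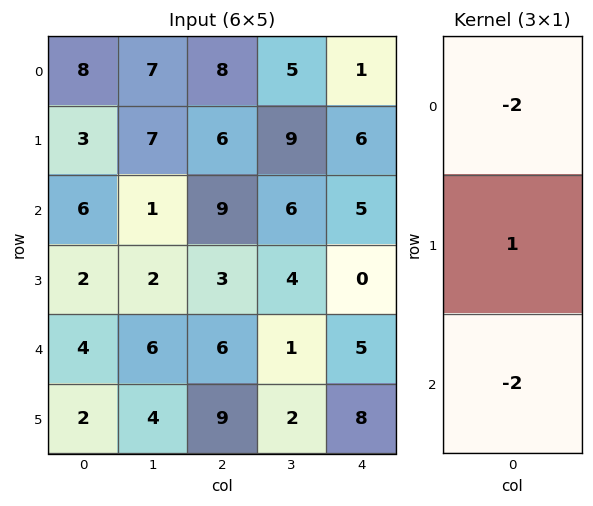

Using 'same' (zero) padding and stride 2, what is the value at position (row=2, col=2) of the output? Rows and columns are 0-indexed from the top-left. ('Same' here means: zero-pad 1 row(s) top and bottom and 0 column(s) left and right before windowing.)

-11

The receptive field on the zero-padded input at this output position is [0 / 5 / 8]. Elementwise product with the kernel and sum: 0·-2 + 5·1 + 8·-2.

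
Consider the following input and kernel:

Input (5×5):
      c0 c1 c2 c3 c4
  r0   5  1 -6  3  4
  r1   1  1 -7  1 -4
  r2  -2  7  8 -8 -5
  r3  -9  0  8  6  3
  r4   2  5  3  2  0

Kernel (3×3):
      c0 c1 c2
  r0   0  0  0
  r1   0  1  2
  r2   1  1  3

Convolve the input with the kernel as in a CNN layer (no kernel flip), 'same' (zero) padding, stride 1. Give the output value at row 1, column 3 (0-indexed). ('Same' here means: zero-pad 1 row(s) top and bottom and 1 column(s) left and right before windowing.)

-22

The receptive field on the zero-padded input at this output position is [-6 3 4 / -7 1 -4 / 8 -8 -5]. Elementwise product with the kernel and sum: 1·1 + -4·2 + 8·1 + -8·1 + -5·3.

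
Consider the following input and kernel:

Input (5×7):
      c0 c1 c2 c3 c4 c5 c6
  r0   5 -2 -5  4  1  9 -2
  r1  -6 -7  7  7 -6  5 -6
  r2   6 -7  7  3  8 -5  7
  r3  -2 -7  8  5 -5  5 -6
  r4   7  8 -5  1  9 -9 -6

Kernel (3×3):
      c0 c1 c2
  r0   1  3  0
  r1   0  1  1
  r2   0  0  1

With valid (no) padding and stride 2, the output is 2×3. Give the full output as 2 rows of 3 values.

Output[0,0]: The receptive field on the input at this output position is [5 -2 -5 / -6 -7 7 / 6 -7 7]. Elementwise product with the kernel and sum: 5·1 + -2·3 + -7·1 + 7·1 + 7·1.
Output[0,1]: The receptive field on the input at this output position is [-5 4 1 / 7 7 -6 / 7 3 8]. Elementwise product with the kernel and sum: -5·1 + 4·3 + 7·1 + -6·1 + 8·1.

6 16 34
-19 25 -14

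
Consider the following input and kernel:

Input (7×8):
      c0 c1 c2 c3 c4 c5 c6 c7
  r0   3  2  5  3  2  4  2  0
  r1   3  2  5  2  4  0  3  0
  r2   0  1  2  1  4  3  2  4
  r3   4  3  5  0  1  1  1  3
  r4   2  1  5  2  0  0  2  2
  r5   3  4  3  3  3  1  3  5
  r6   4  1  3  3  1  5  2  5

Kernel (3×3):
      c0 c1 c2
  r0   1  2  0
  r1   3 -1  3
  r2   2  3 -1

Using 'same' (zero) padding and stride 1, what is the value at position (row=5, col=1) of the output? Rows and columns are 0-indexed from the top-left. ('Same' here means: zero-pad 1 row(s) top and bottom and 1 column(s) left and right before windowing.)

26

The receptive field on the zero-padded input at this output position is [2 1 5 / 3 4 3 / 4 1 3]. Elementwise product with the kernel and sum: 2·1 + 1·2 + 3·3 + 4·-1 + 3·3 + 4·2 + 1·3 + 3·-1.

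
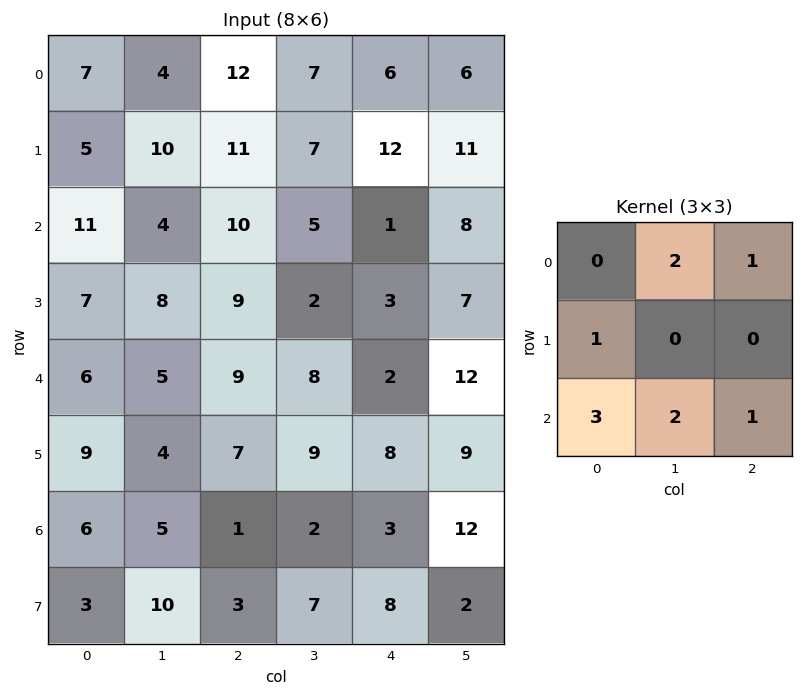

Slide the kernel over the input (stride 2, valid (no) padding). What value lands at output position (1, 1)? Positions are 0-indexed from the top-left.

65

The receptive field on the input at this output position is [10 5 1 / 9 2 3 / 9 8 2]. Elementwise product with the kernel and sum: 5·2 + 1·1 + 9·1 + 9·3 + 8·2 + 2·1.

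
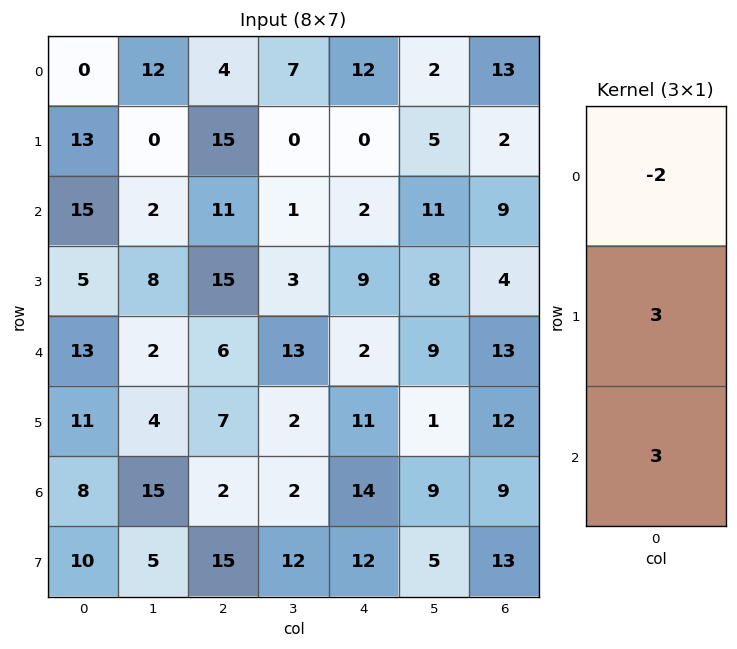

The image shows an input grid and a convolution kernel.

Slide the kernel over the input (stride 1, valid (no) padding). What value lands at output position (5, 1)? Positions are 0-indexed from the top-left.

52

The receptive field on the input at this output position is [4 / 15 / 5]. Elementwise product with the kernel and sum: 4·-2 + 15·3 + 5·3.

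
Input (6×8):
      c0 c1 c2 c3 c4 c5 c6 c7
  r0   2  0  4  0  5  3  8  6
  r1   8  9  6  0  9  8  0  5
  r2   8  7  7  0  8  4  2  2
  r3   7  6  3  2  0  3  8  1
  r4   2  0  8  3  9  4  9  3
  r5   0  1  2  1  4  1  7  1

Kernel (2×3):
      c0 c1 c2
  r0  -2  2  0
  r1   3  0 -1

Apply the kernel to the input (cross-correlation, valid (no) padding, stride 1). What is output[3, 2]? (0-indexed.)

13

The receptive field on the input at this output position is [3 2 0 / 8 3 9]. Elementwise product with the kernel and sum: 3·-2 + 2·2 + 8·3 + 9·-1.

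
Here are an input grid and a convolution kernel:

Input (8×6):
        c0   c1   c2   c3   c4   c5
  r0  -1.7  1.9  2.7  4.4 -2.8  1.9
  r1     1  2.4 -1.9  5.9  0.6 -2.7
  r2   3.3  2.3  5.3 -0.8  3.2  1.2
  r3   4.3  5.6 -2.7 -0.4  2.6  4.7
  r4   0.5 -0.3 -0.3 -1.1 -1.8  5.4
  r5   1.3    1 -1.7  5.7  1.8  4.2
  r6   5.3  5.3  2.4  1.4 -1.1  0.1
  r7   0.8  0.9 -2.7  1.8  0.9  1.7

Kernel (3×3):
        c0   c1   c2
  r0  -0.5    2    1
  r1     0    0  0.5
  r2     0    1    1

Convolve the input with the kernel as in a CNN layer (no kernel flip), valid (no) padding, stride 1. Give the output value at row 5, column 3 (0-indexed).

7.6

The receptive field on the input at this output position is [5.7 1.8 4.2 / 1.4 -1.1 0.1 / 1.8 0.9 1.7]. Elementwise product with the kernel and sum: 5.7·-0.5 + 1.8·2 + 4.2·1 + 0.1·0.5 + 0.9·1 + 1.7·1.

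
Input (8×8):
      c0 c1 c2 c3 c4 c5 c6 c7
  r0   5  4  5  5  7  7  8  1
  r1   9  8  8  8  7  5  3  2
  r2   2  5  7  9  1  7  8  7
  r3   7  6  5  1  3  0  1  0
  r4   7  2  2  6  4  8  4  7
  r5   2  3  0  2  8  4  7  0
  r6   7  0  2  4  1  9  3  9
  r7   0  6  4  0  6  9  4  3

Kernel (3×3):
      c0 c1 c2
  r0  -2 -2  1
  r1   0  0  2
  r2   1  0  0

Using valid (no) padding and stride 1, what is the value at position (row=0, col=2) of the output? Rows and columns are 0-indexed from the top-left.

8

The receptive field on the input at this output position is [5 5 7 / 8 8 7 / 7 9 1]. Elementwise product with the kernel and sum: 5·-2 + 5·-2 + 7·1 + 7·2 + 7·1.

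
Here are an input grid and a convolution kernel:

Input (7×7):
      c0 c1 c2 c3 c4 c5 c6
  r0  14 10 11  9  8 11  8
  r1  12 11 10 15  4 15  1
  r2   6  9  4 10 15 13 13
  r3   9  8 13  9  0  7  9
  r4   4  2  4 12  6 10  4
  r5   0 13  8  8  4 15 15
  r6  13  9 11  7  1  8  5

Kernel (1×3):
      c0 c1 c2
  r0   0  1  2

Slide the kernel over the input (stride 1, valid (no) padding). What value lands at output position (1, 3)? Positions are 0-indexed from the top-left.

34

The receptive field on the input at this output position is [15 4 15]. Elementwise product with the kernel and sum: 4·1 + 15·2.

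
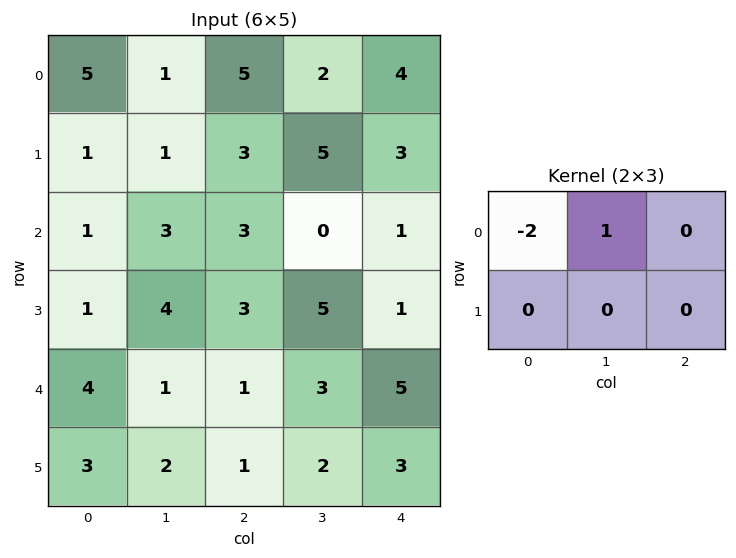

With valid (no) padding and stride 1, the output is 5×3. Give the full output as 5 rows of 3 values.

Output[0,0]: The receptive field on the input at this output position is [5 1 5 / 1 1 3]. Elementwise product with the kernel and sum: 5·-2 + 1·1.

-9 3 -8
-1 1 -1
1 -3 -6
2 -5 -1
-7 -1 1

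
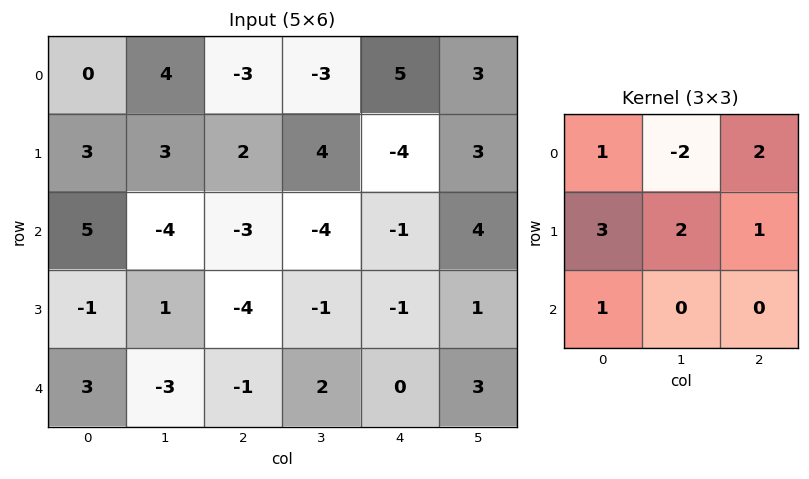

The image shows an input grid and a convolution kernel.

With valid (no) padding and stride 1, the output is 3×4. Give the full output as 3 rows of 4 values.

Output[0,0]: The receptive field on the input at this output position is [0 4 -3 / 3 3 2 / 5 -4 -3]. Elementwise product with the kernel and sum: 0·1 + 4·-2 + -3·2 + 3·3 + 3·2 + 2·1 + 5·1.

8 17 20 -4
4 -14 -36 7
5 -15 -13 4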